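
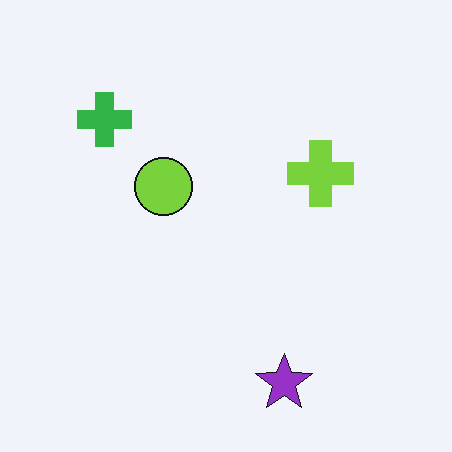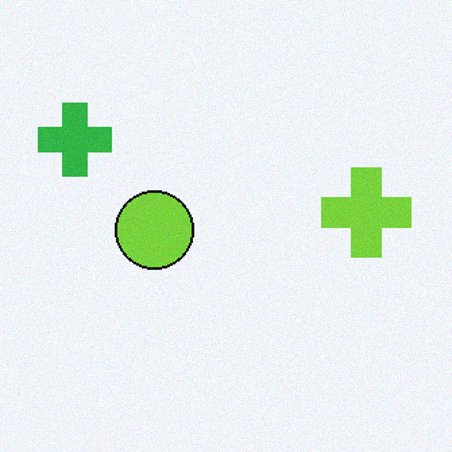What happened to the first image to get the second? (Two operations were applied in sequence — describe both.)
It was cropped slightly and scaled back up, then degraded with subtle gaussian noise.

The visible shapes are larger and the field of view is narrower; shapes near the original edges may be partly or wholly outside the frame — a crop-and-rescale. Random speckle covers the whole image, including the flat background.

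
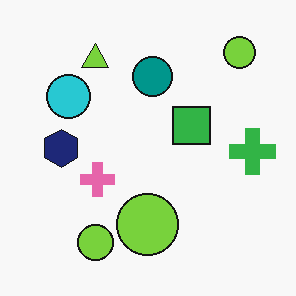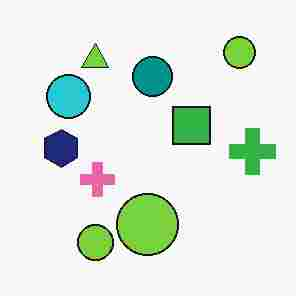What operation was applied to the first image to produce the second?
The image was degraded with heavy JPEG compression.

Blocky 8×8 compression artifacts appear around shape edges and the flat background shows ringing — characteristic JPEG degradation.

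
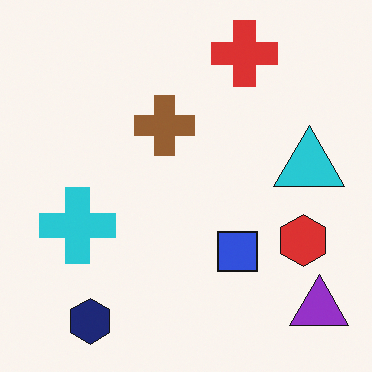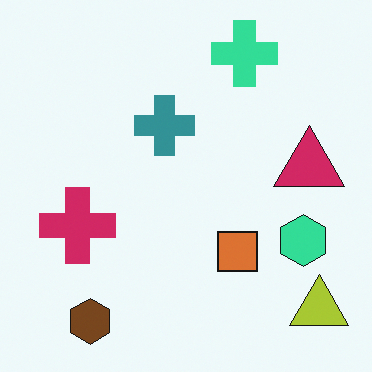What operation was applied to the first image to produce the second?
This is the original image hue-shifted by a moderate amount.

Every shape's color has rotated by the same amount around the hue wheel — a uniform hue shift.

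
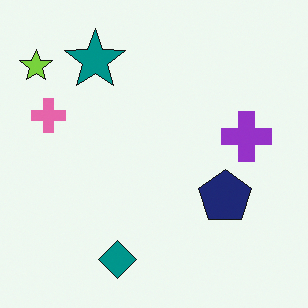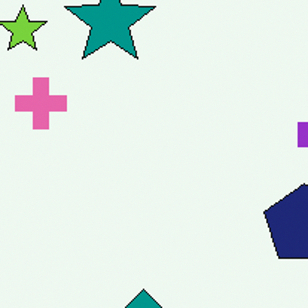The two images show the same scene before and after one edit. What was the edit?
The transformation is: cropped slightly and scaled back up.

The visible shapes are larger and the field of view is narrower; shapes near the original edges may be partly or wholly outside the frame — a crop-and-rescale.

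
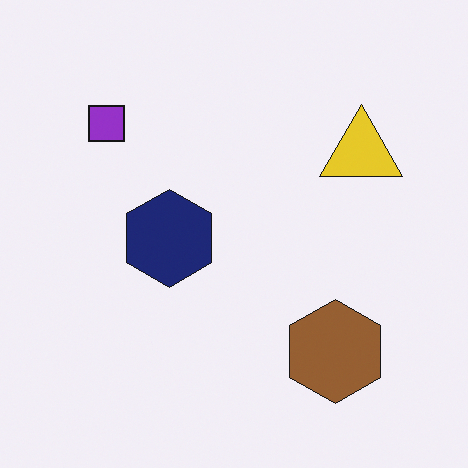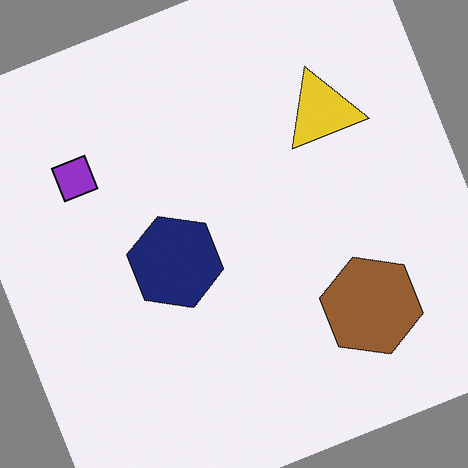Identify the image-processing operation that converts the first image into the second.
The image was rotated counter-clockwise by a moderate amount.

Every shape is tilted by the same angle and the image corners show triangular fill wedges — a whole-image rotation by a non-right angle.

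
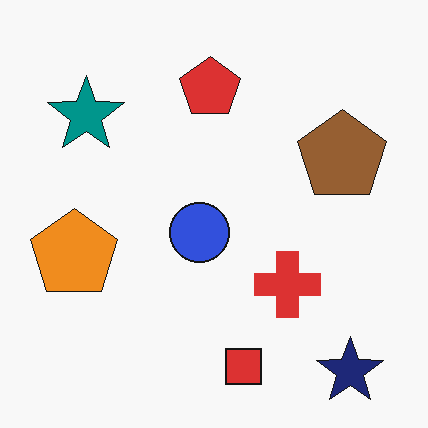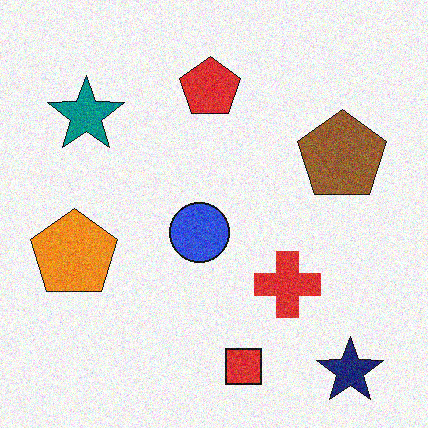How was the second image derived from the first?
The second image is the first degraded with visible gaussian noise.

Random speckle covers the whole image, including the flat background.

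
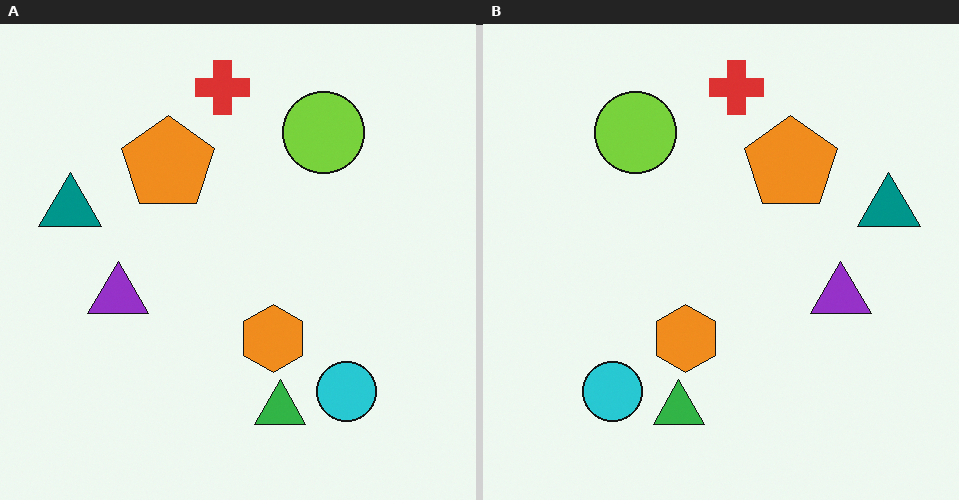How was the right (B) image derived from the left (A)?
Flipped horizontally (left ↔ right).

The teal triangle is in the left of the left (A) image and the right of the right (B) — shapes on opposite sides of the vertical midline have swapped in a mirror flip.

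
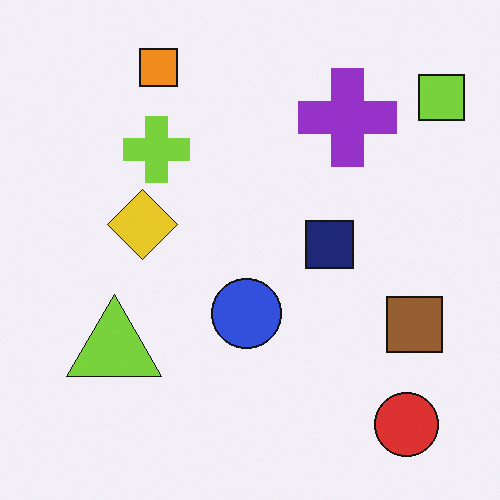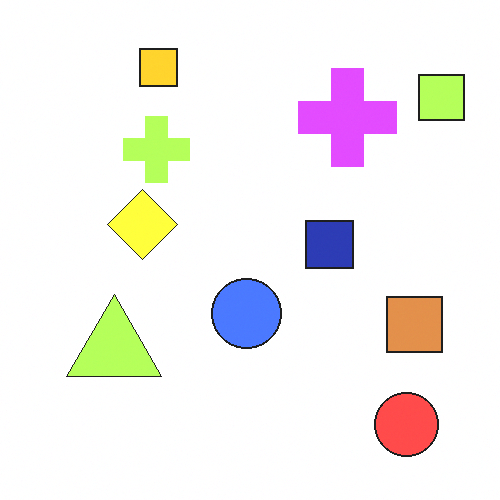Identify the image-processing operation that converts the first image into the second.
The image was substantially brightened.

Every pixel — background and shapes alike — is uniformly brightened.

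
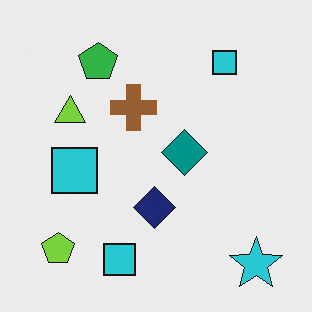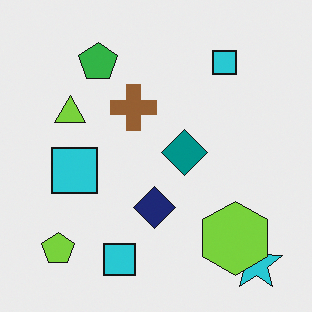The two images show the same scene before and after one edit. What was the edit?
The second image is the first overlaid with an additional lime hexagon.

A lime hexagon appears in the second image that is absent from the first.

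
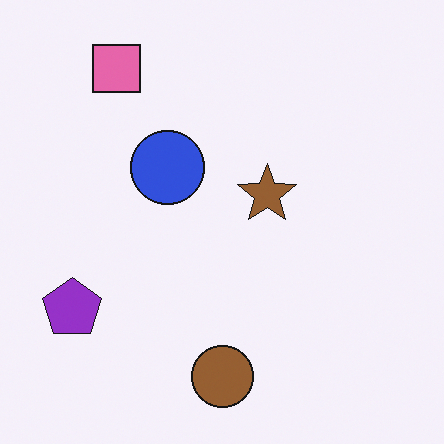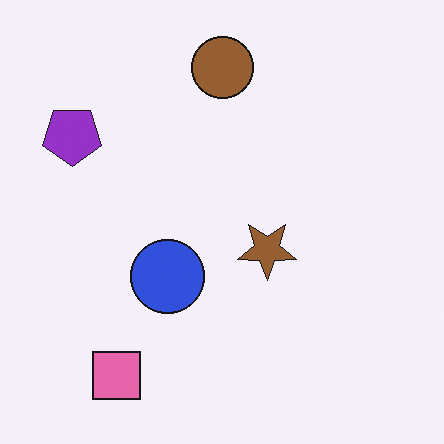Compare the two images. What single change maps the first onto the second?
The transformation is: flipped vertically (top ↔ bottom).

The pink square is in the top-left of the first image and the bottom-left of the second — shapes on opposite sides of the horizontal midline have swapped in a mirror flip.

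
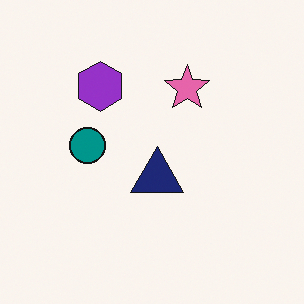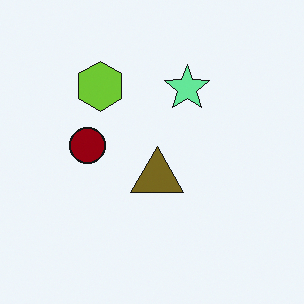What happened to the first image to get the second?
The transformation is: hue-shifted by a large amount.

Every shape's color has rotated by the same amount around the hue wheel — a uniform hue shift.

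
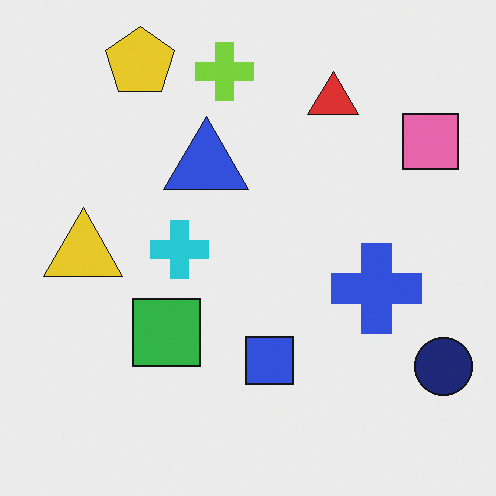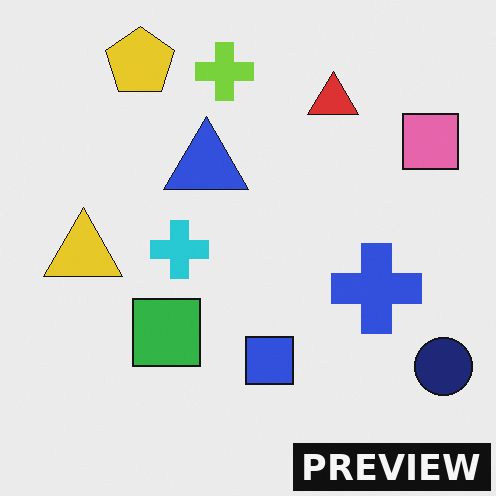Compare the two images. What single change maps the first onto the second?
Watermarked with the text "PREVIEW" in the lower-right corner.

A dark label reading "PREVIEW" appears in the lower-right corner.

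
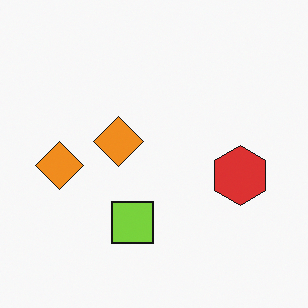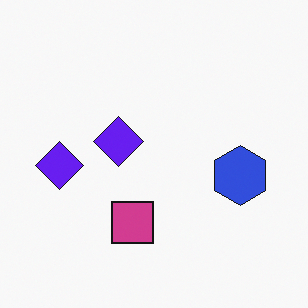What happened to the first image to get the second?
The image was hue-shifted through roughly half the color wheel.

Every shape's color has rotated by the same amount around the hue wheel — a uniform hue shift.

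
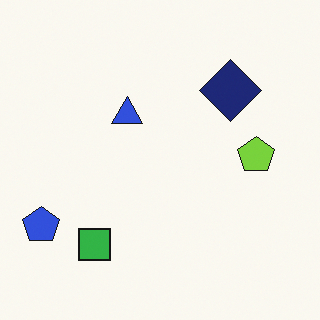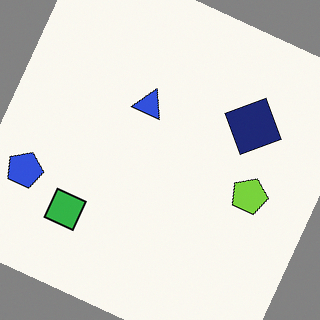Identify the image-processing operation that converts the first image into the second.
The image was rotated clockwise by a clearly visible amount.

Every shape is tilted by the same angle and the image corners show triangular fill wedges — a whole-image rotation by a non-right angle.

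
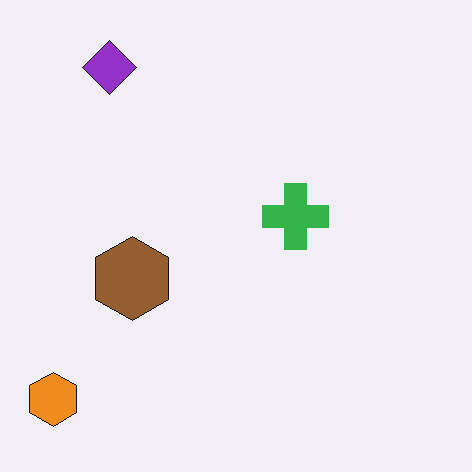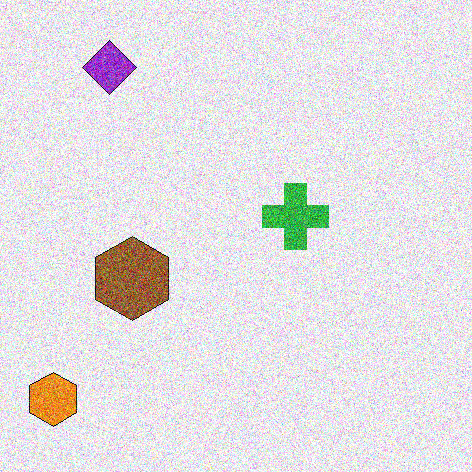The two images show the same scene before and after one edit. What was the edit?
The transformation is: degraded with strong gaussian noise.

Random speckle covers the whole image, including the flat background.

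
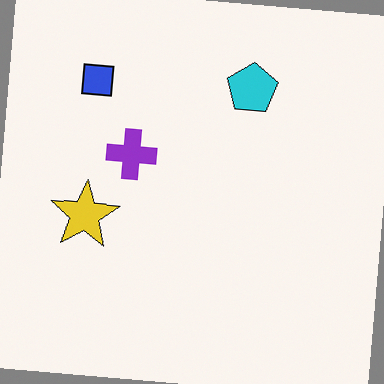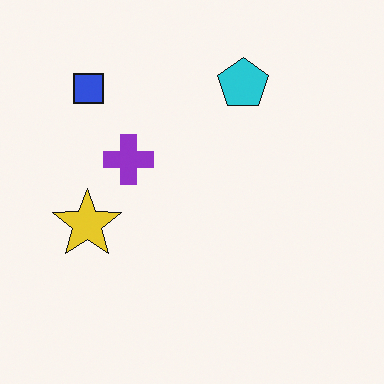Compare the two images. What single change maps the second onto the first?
The image was rotated clockwise by a slight angle.

Every shape is tilted by the same angle and the image corners show triangular fill wedges — a whole-image rotation by a non-right angle.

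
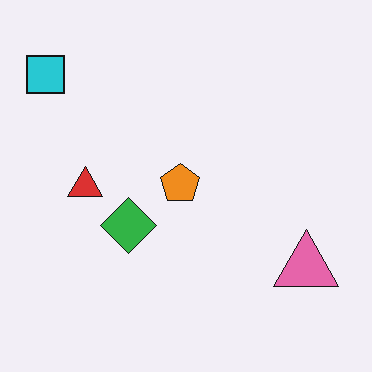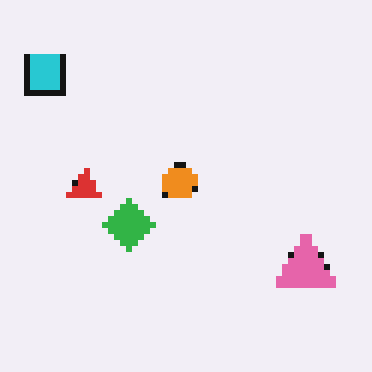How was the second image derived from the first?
The image was pixelated into visible square blocks.

Shapes are reduced to large square blocks; fine edges and outlines are lost — a downscale-then-upscale (mosaic) effect.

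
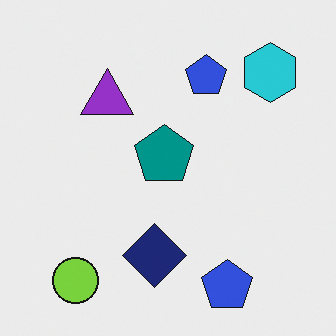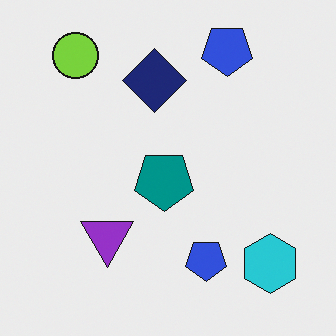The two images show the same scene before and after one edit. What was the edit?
The image was flipped vertically (top ↔ bottom).

The lime circle is in the bottom-left of the first image and the top-left of the second — shapes on opposite sides of the horizontal midline have swapped in a mirror flip.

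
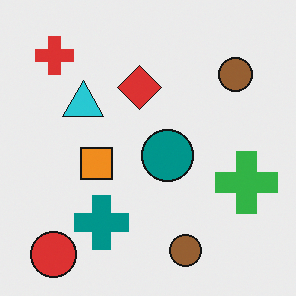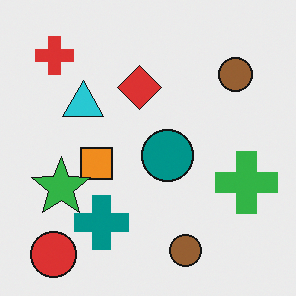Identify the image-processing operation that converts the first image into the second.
Overlaid with an additional green star.

A green star appears in the second image that is absent from the first.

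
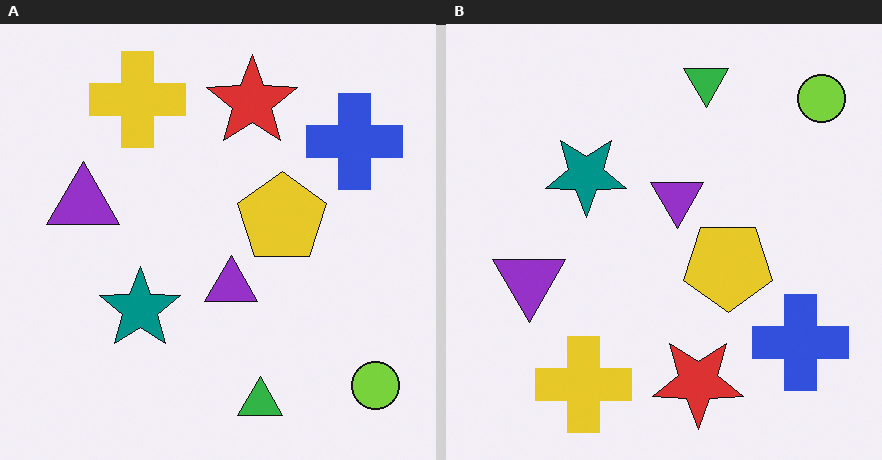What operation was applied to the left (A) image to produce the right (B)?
The transformation is: flipped vertically (top ↔ bottom).

The green triangle is in the bottom of the left (A) image and the top of the right (B) — shapes on opposite sides of the horizontal midline have swapped in a mirror flip.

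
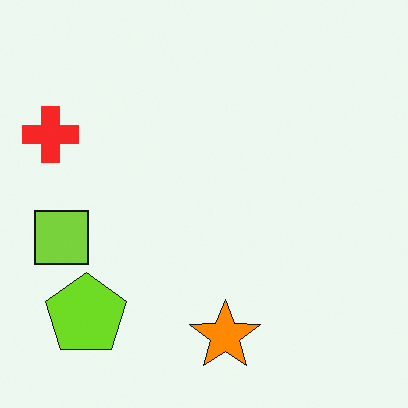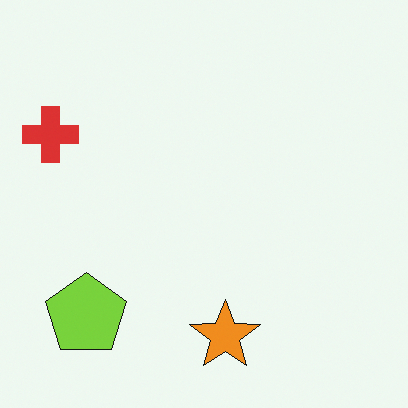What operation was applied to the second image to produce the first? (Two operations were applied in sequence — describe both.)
It was slightly oversaturated, then overlaid with an additional lime square.

All colors are more vivid — a global saturation change. A lime square appears in the first image that is absent from the second.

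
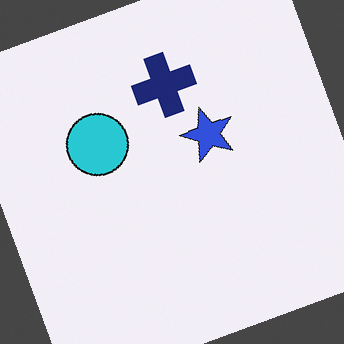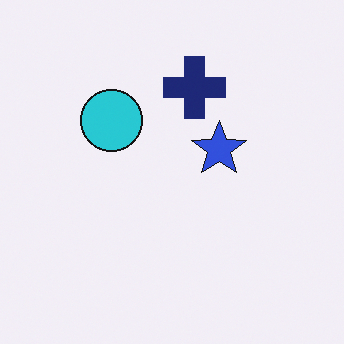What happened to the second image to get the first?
The first image is the second rotated counter-clockwise by a moderate amount.

Every shape is tilted by the same angle and the image corners show triangular fill wedges — a whole-image rotation by a non-right angle.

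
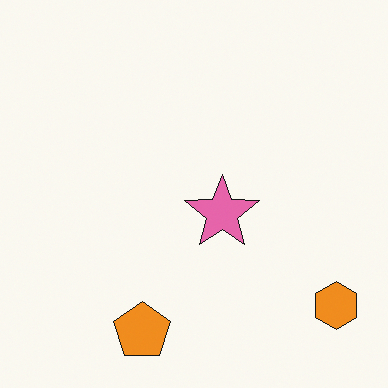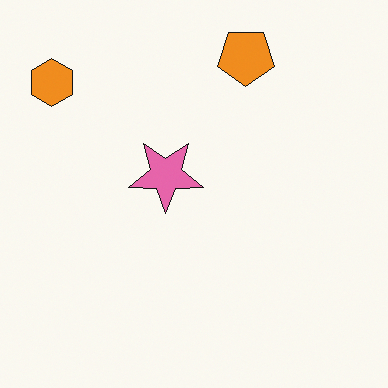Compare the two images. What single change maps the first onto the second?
Rotated 180°.

The orange hexagon sits in the bottom-right of the first image and the top-left of the second — consistent with a whole-image 180° rotation.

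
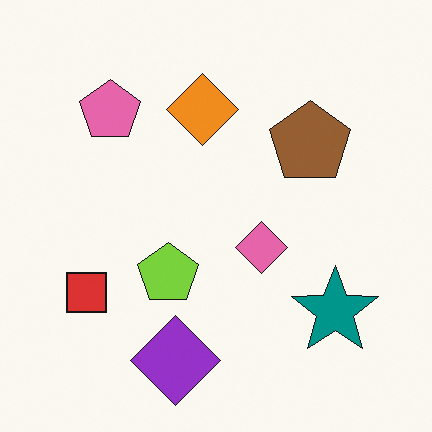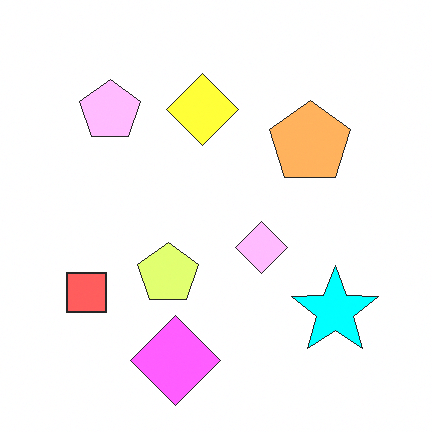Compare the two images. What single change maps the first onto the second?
The second image is the first noticeably brightened.

Every pixel — background and shapes alike — is uniformly brightened.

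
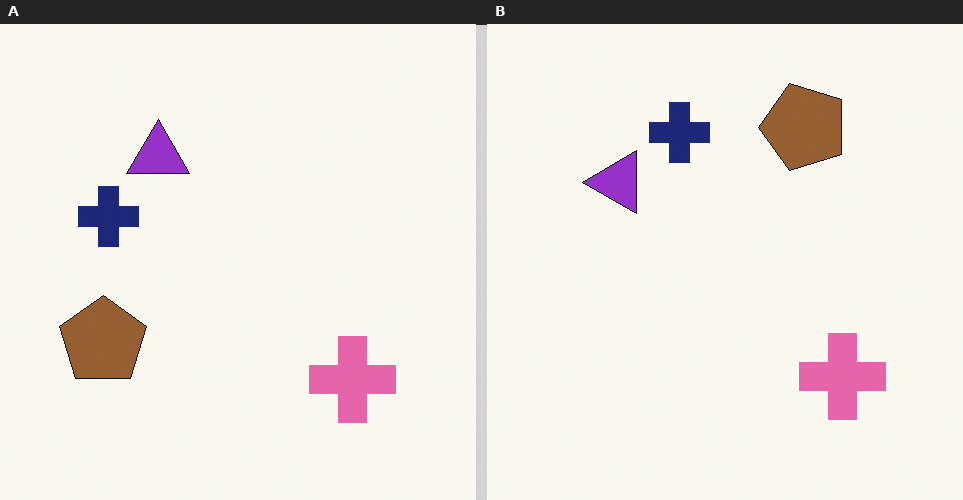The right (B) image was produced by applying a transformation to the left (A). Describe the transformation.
The transformation is: transposed (reflected across the top-left ↔ bottom-right diagonal).

Shapes have swapped their row and column positions — what was in the top-right is now in the bottom-left — a diagonal reflection.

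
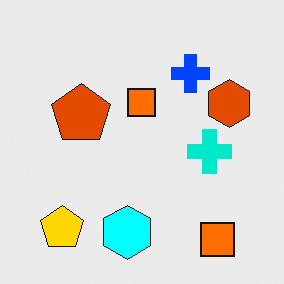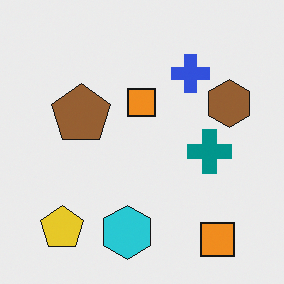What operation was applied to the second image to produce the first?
The transformation is: heavily oversaturated.

All colors are more vivid — a global saturation change.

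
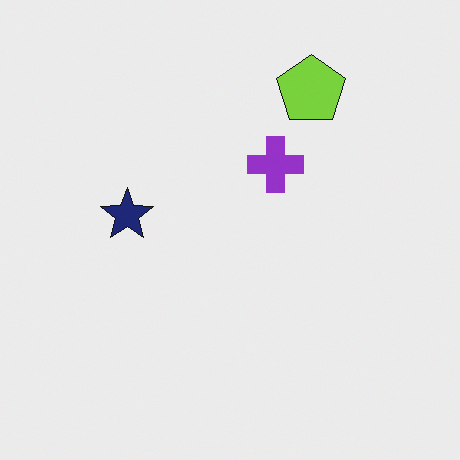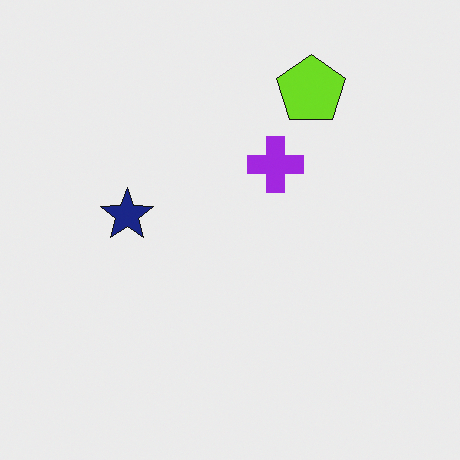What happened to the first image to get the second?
Slightly oversaturated.

All colors are more vivid — a global saturation change.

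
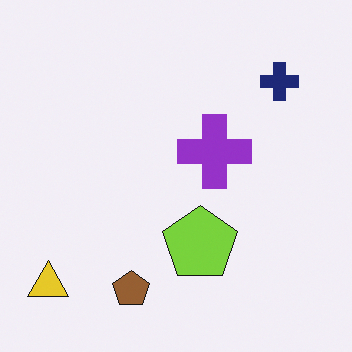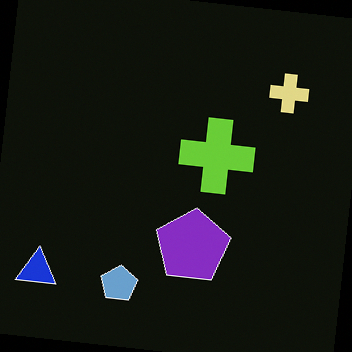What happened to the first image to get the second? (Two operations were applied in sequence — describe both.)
The image was color-inverted (negative), then rotated clockwise by a small amount.

The light background has become dark and every shape's color is its complement — a photographic negative. Every shape is tilted by the same angle and the image corners show triangular fill wedges — a whole-image rotation by a non-right angle.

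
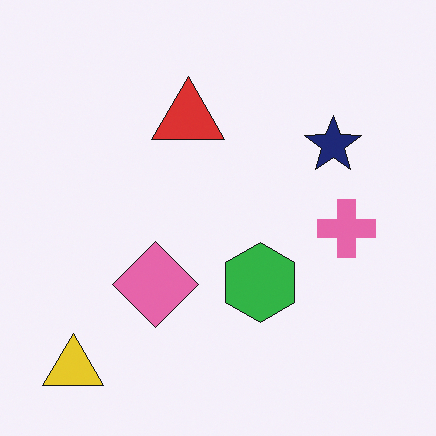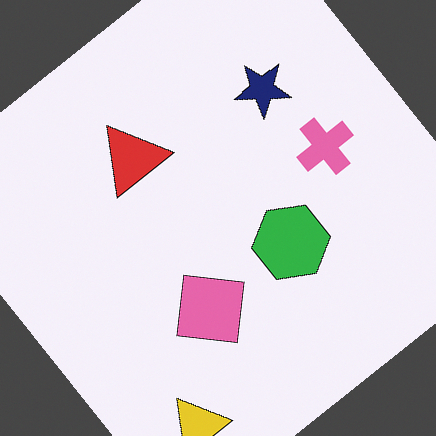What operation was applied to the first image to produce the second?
The second image is the first rotated counter-clockwise by a large amount — several tens of degrees.

Every shape is tilted by the same angle and the image corners show triangular fill wedges — a whole-image rotation by a non-right angle.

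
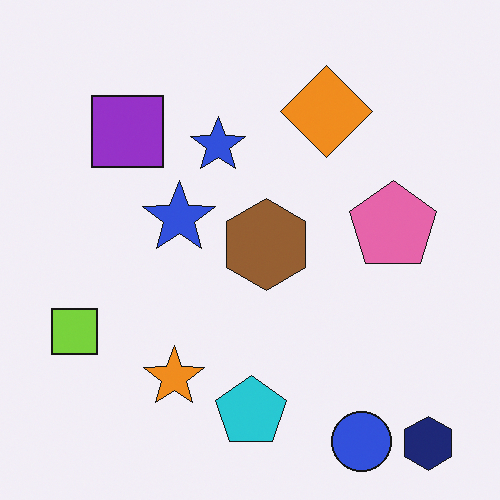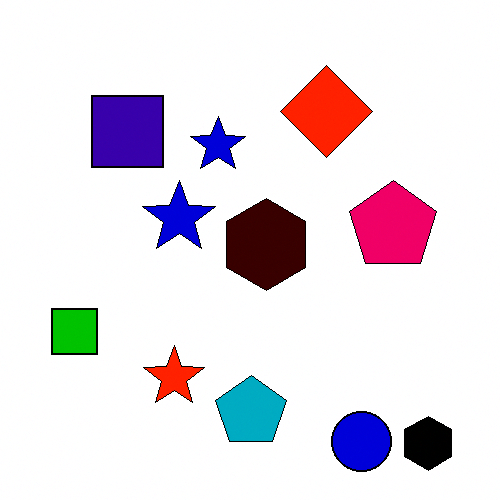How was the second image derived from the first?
The image was boosted in contrast.

Tones are pushed away from mid-grey across the whole image — a global contrast change.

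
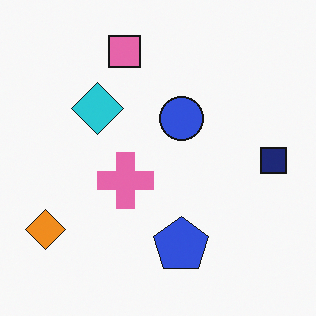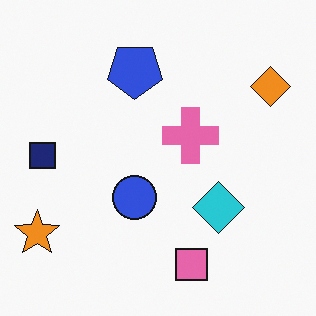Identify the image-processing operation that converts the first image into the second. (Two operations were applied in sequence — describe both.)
Rotated 180°, then overlaid with an additional orange star.

The orange diamond sits in the bottom-left of the first image and the top-right of the second — consistent with a whole-image 180° rotation. An orange star appears in the second image that is absent from the first.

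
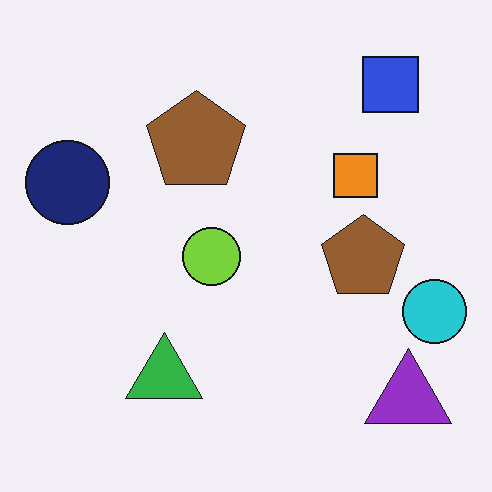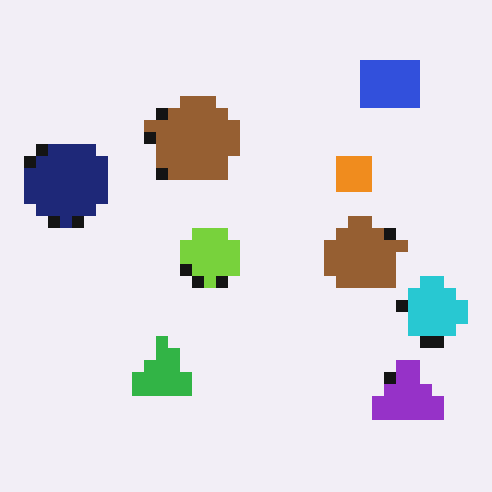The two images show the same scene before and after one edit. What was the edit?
It was heavily pixelated into large blocks.

Shapes are reduced to large square blocks; fine edges and outlines are lost — a downscale-then-upscale (mosaic) effect.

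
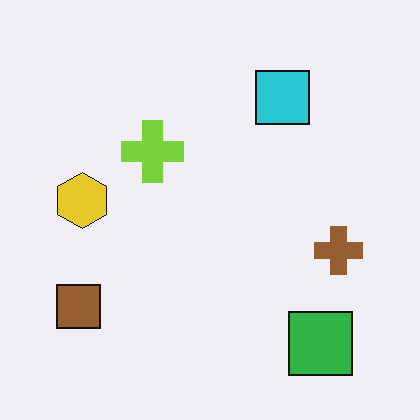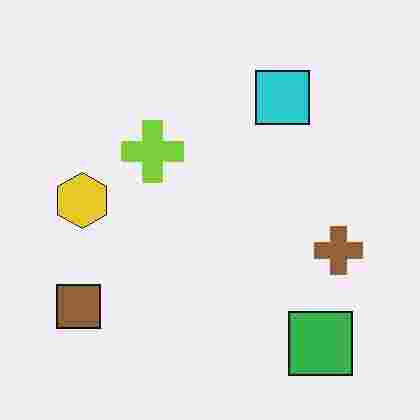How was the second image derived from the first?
The second image is the first degraded with heavy JPEG compression.

Blocky 8×8 compression artifacts appear around shape edges and the flat background shows ringing — characteristic JPEG degradation.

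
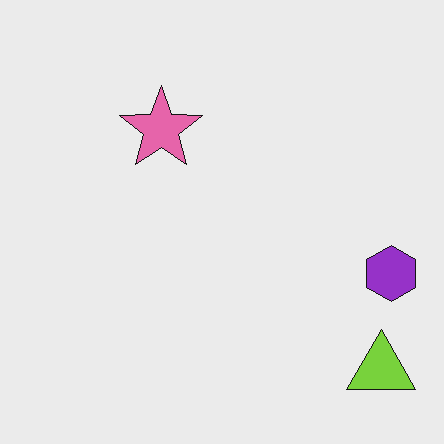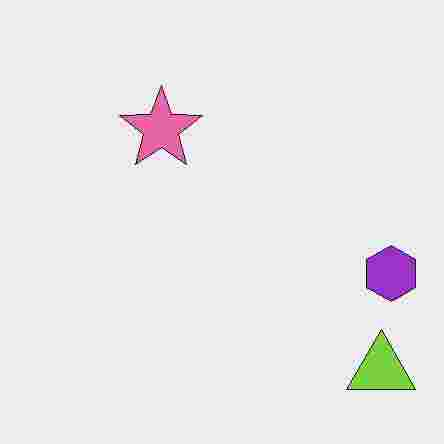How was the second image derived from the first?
The transformation is: degraded with heavy JPEG compression.

Blocky 8×8 compression artifacts appear around shape edges and the flat background shows ringing — characteristic JPEG degradation.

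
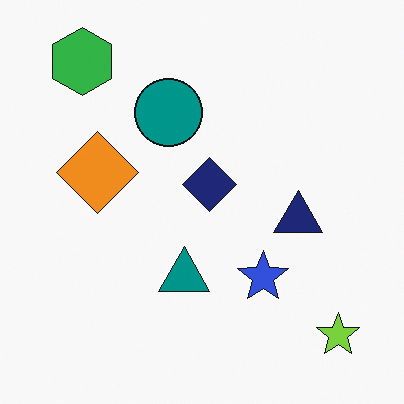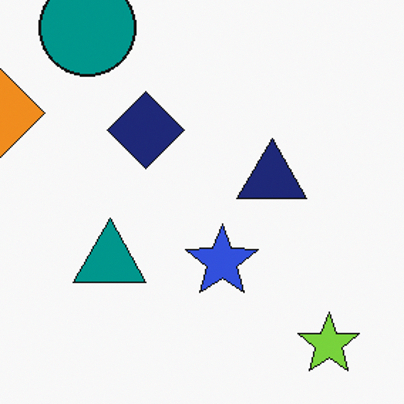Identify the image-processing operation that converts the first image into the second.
The transformation is: cropped slightly and scaled back up.

The visible shapes are larger and the field of view is narrower; shapes near the original edges may be partly or wholly outside the frame — a crop-and-rescale.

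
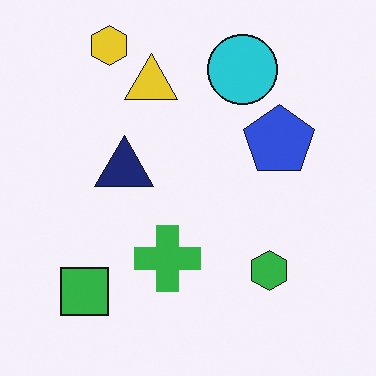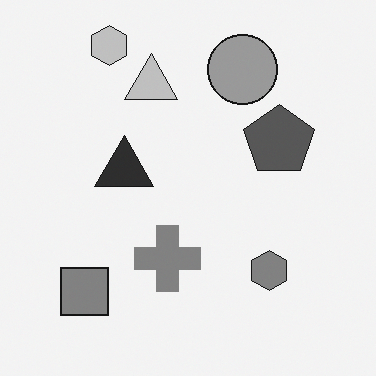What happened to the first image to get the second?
It was converted to grayscale.

All color is removed — every shape is now a shade of grey.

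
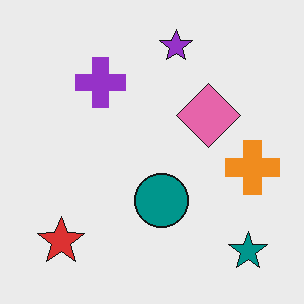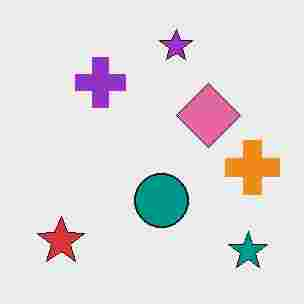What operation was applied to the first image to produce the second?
Degraded with heavy JPEG compression.

Blocky 8×8 compression artifacts appear around shape edges and the flat background shows ringing — characteristic JPEG degradation.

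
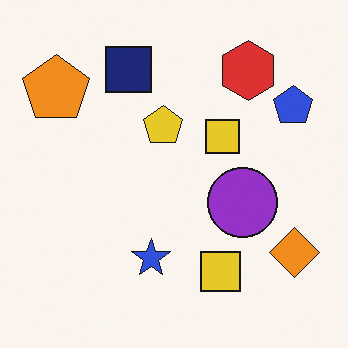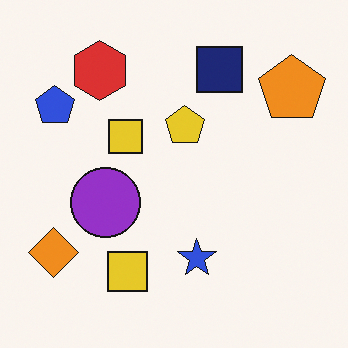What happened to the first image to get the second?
The image was flipped horizontally (left ↔ right).

The orange diamond is in the bottom-right of the first image and the bottom-left of the second — shapes on opposite sides of the vertical midline have swapped in a mirror flip.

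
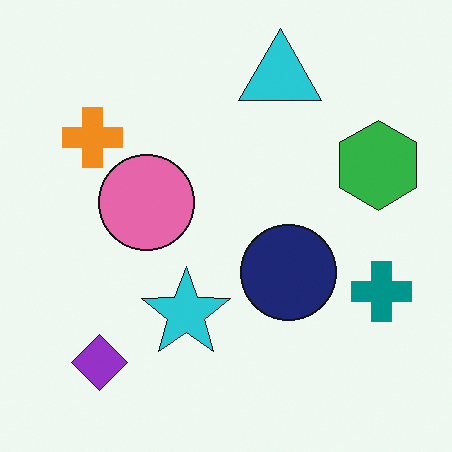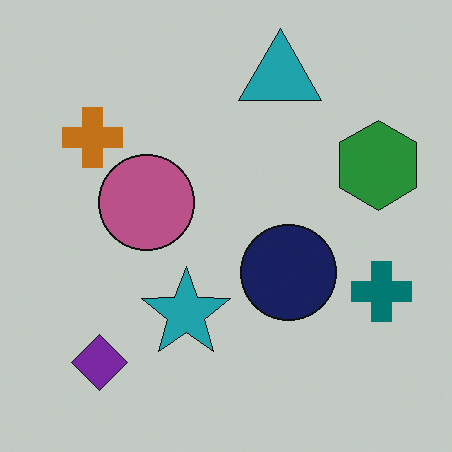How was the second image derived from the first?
This is the original image slightly darkened.

Every pixel — background and shapes alike — is uniformly darkened.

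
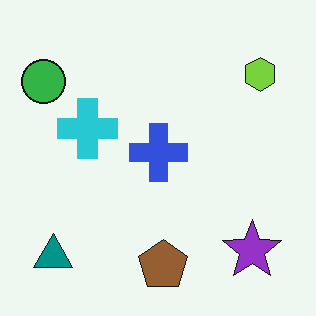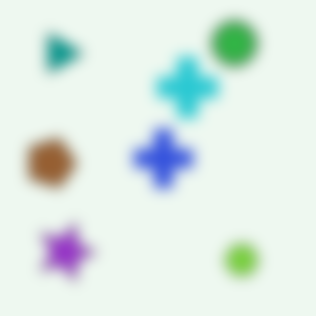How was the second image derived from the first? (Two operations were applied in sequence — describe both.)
The transformation is: strongly gaussian-blurred, then rotated 90° clockwise.

Shape edges and outlines are uniformly softened across the whole image. The teal triangle sits in the bottom-left of the first image and the top-left of the second — consistent with a whole-image 90° clockwise rotation.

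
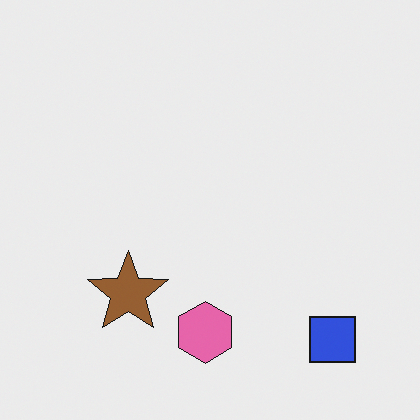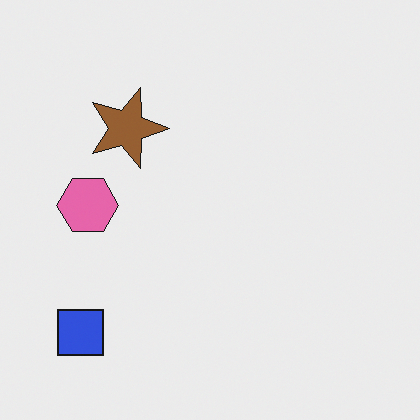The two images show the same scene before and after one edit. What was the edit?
The image was rotated 90° clockwise.

The blue square sits in the bottom-right of the first image and the bottom-left of the second — consistent with a whole-image 90° clockwise rotation.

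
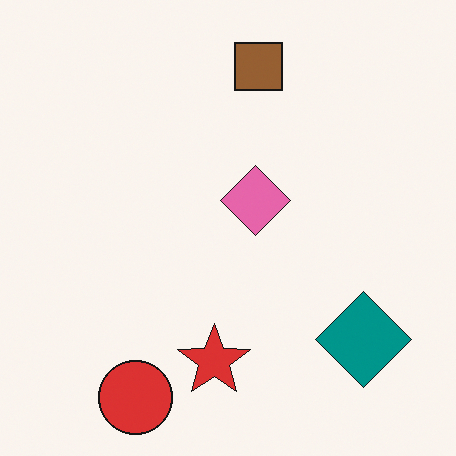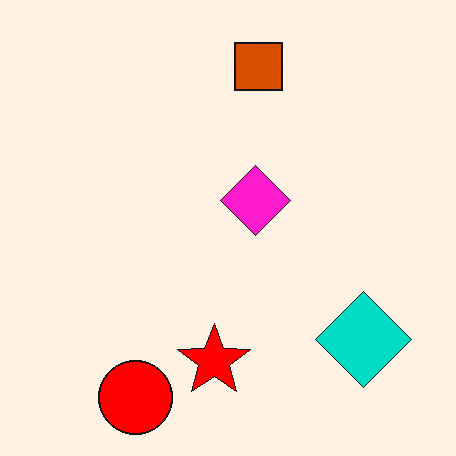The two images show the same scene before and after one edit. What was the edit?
The second image is the first heavily oversaturated.

All colors are more vivid — a global saturation change.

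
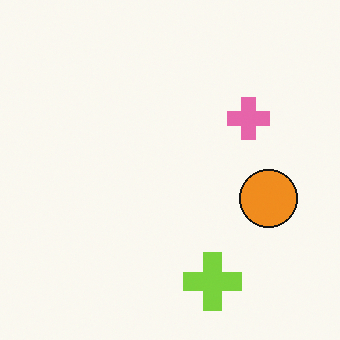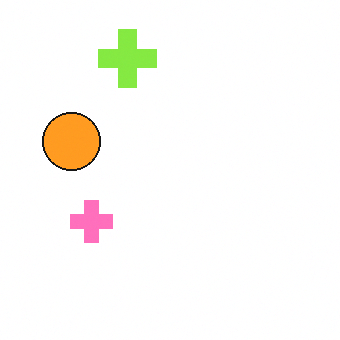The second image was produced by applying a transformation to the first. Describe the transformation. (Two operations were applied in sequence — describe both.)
Brightened a little, then rotated 180°.

Every pixel — background and shapes alike — is uniformly brightened. The lime cross sits in the bottom of the first image and the top of the second — consistent with a whole-image 180° rotation.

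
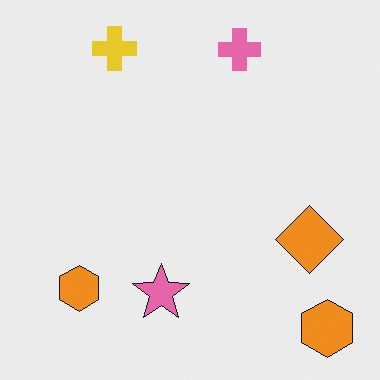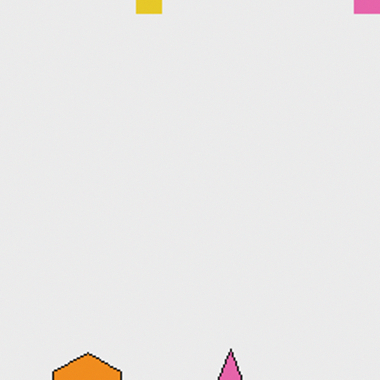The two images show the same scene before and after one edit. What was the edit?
The image was cropped tightly and scaled back up.

The visible shapes are larger and the field of view is narrower; shapes near the original edges may be partly or wholly outside the frame — a crop-and-rescale.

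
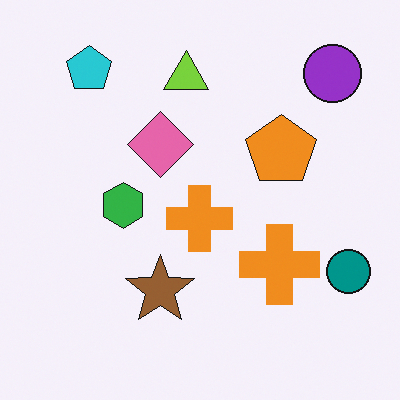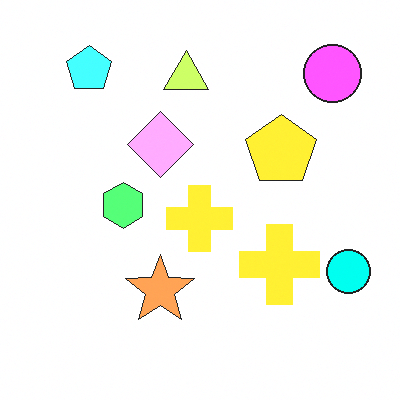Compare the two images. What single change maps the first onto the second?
The second image is the first noticeably brightened.

Every pixel — background and shapes alike — is uniformly brightened.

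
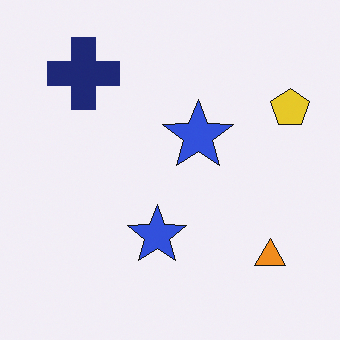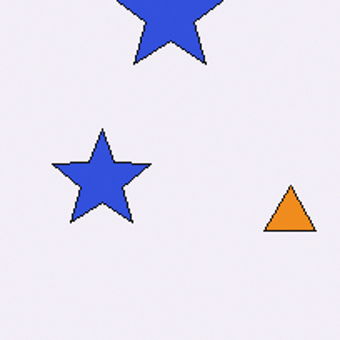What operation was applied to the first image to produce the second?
This is the original image cropped tightly and scaled back up.

The visible shapes are larger and the field of view is narrower; shapes near the original edges may be partly or wholly outside the frame — a crop-and-rescale.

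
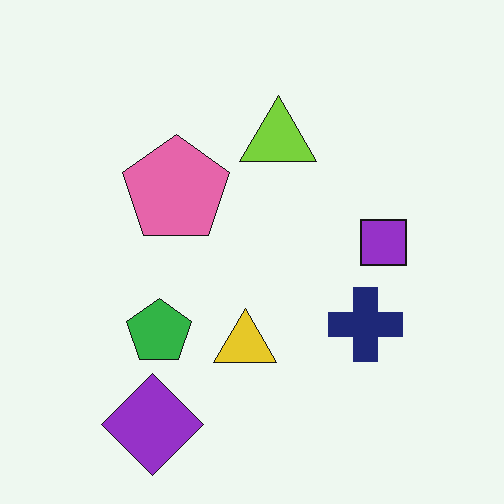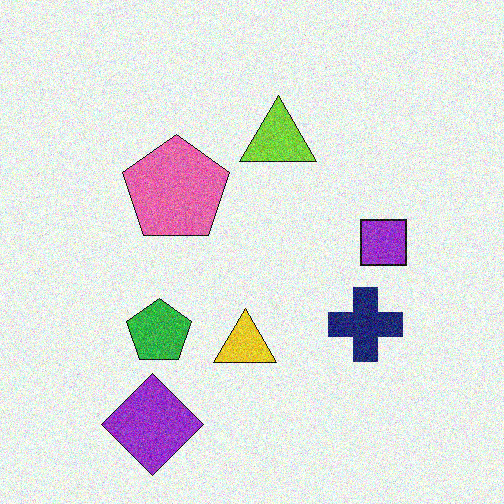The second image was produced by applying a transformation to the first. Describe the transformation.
It was degraded with visible gaussian noise.

Random speckle covers the whole image, including the flat background.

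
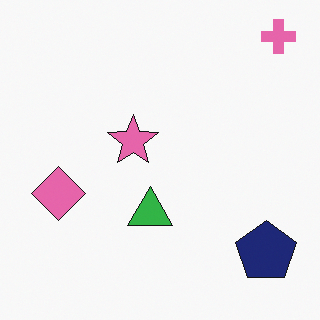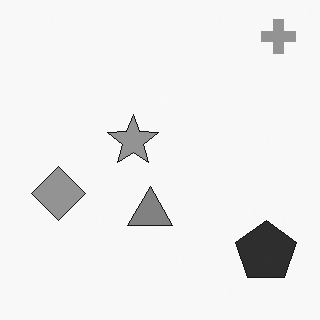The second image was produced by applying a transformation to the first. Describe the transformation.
The image was converted to grayscale.

All color is removed — every shape is now a shade of grey.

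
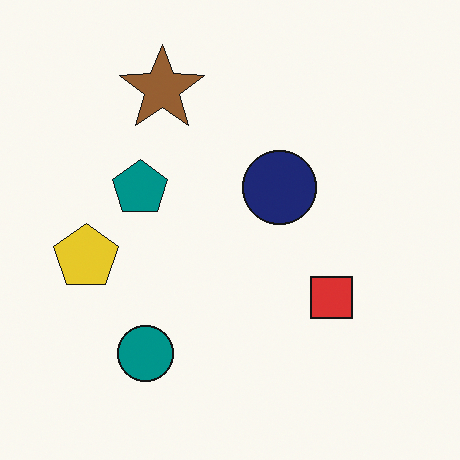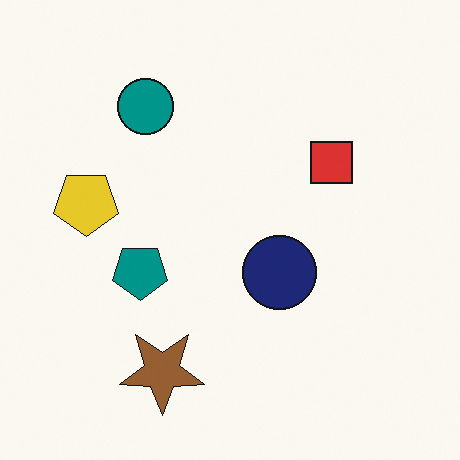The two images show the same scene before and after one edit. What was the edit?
The transformation is: flipped vertically (top ↔ bottom).

The brown star is in the top of the first image and the bottom of the second — shapes on opposite sides of the horizontal midline have swapped in a mirror flip.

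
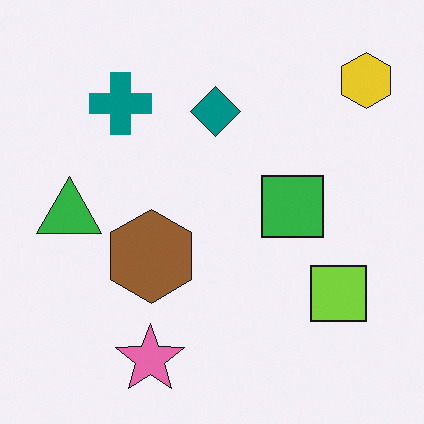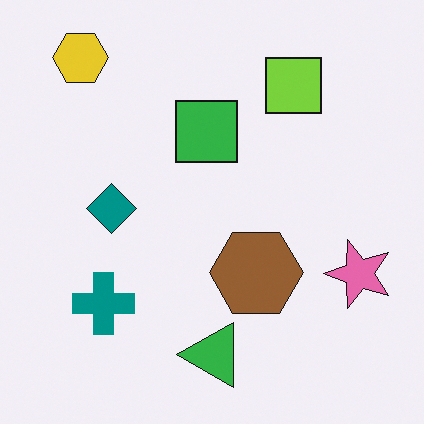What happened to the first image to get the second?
This is the original image rotated 90° counter-clockwise.

The yellow hexagon sits in the top-right of the first image and the top-left of the second — consistent with a whole-image 90° counter-clockwise rotation.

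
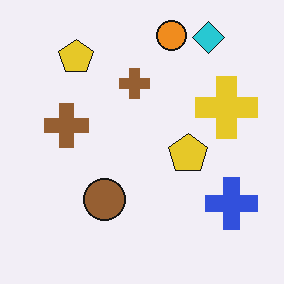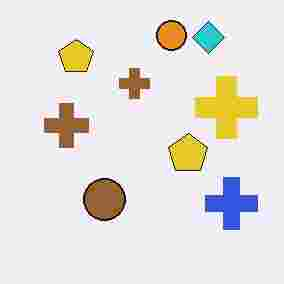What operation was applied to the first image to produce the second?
This is the original image heavily JPEG-compressed with obvious blocking artifacts.

Blocky 8×8 compression artifacts appear around shape edges and the flat background shows ringing — characteristic JPEG degradation.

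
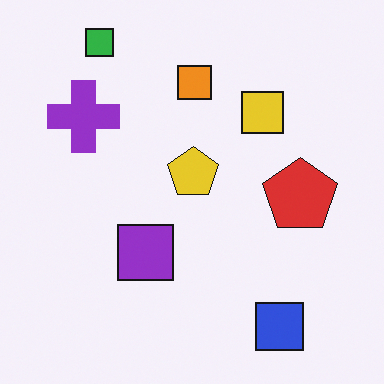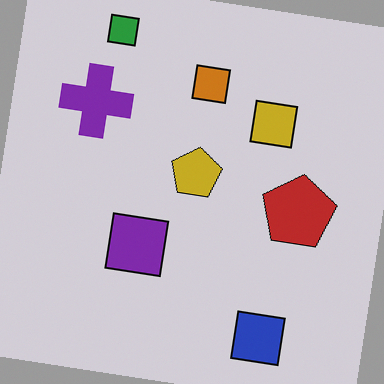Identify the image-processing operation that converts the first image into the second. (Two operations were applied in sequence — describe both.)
It was rotated clockwise by a slight angle, then darkened a little.

Every shape is tilted by the same angle and the image corners show triangular fill wedges — a whole-image rotation by a non-right angle. Every pixel — background and shapes alike — is uniformly darkened.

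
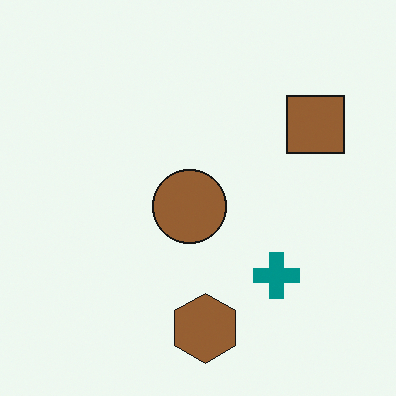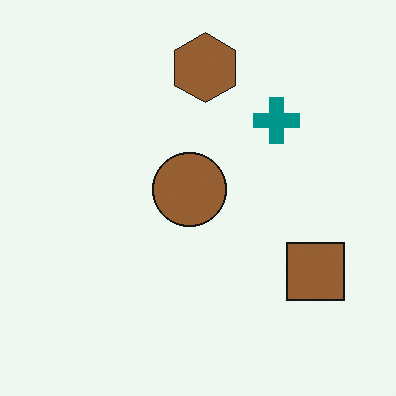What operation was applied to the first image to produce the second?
The image was flipped vertically (top ↔ bottom).

The brown hexagon is in the bottom of the first image and the top of the second — shapes on opposite sides of the horizontal midline have swapped in a mirror flip.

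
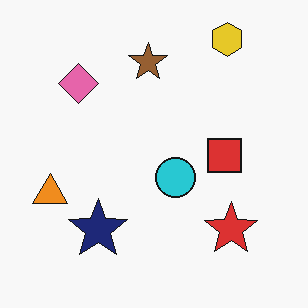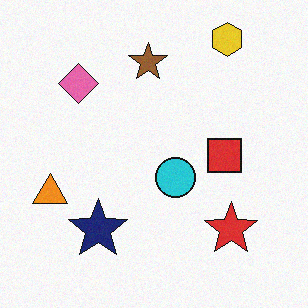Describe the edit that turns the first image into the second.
Degraded with a light layer of grain.

Random speckle covers the whole image, including the flat background.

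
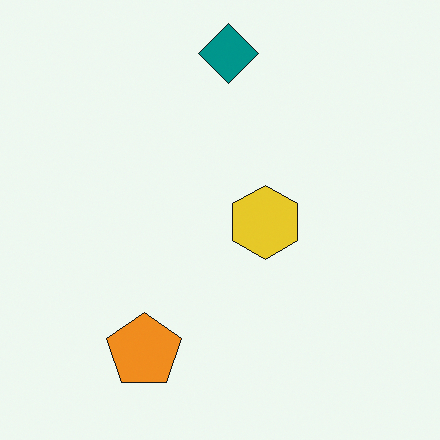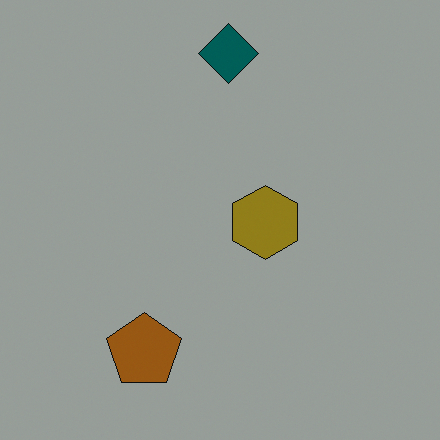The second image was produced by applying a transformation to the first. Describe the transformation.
The second image is the first substantially darkened.

Every pixel — background and shapes alike — is uniformly darkened.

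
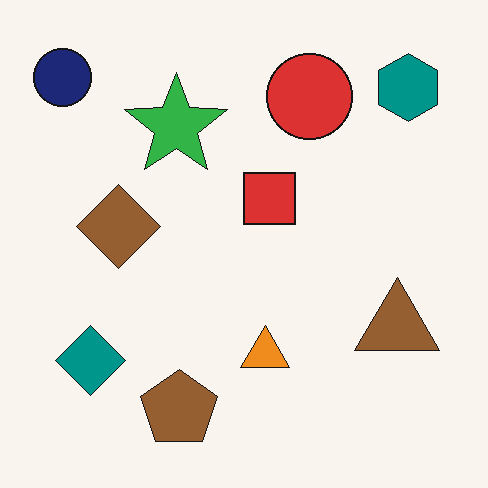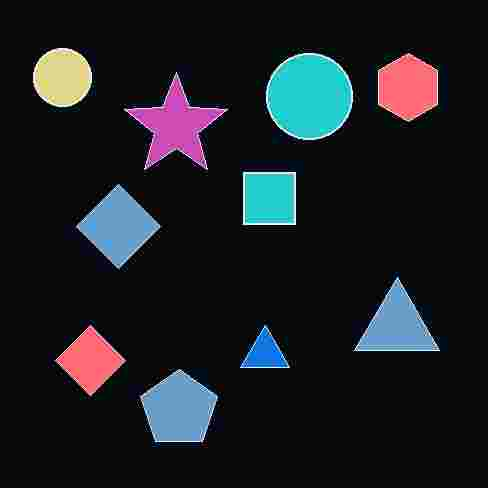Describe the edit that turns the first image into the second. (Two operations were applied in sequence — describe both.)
The image was color-inverted (negative), then degraded with heavy JPEG compression.

The light background has become dark and every shape's color is its complement — a photographic negative. Blocky 8×8 compression artifacts appear around shape edges and the flat background shows ringing — characteristic JPEG degradation.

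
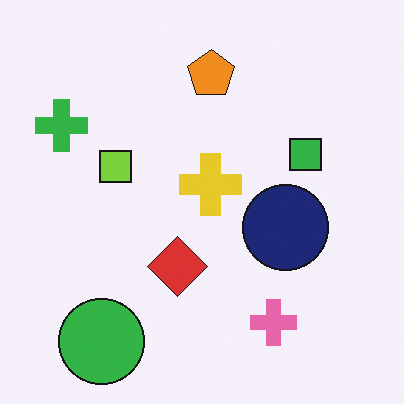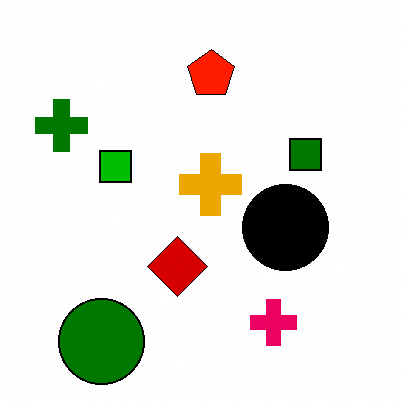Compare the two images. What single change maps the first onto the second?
The image was boosted in contrast.

Tones are pushed away from mid-grey across the whole image — a global contrast change.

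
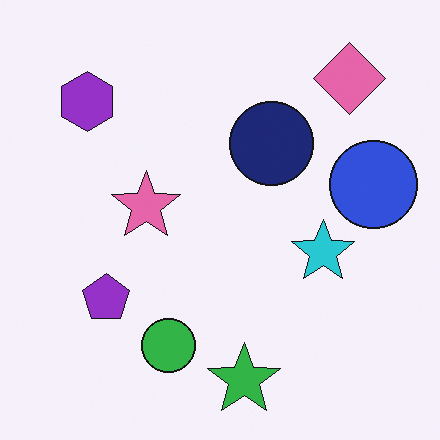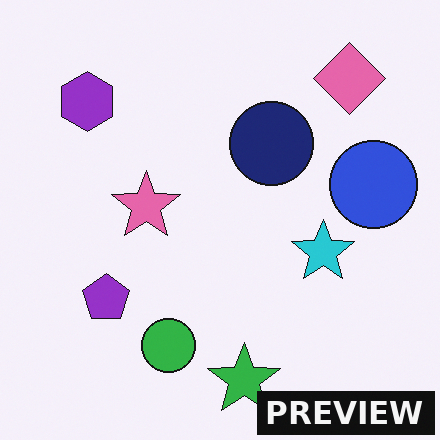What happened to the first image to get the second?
The transformation is: watermarked with the text "PREVIEW" in the lower-right corner.

A dark label reading "PREVIEW" appears in the lower-right corner.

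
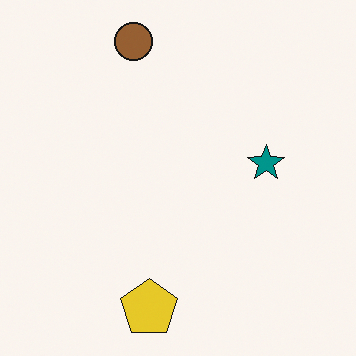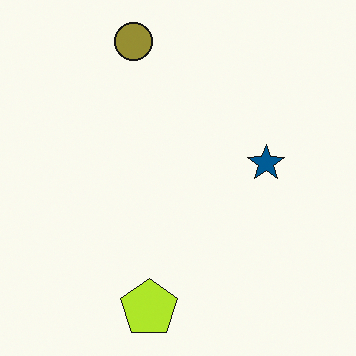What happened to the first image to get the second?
The image was hue-shifted slightly.

Every shape's color has rotated by the same amount around the hue wheel — a uniform hue shift.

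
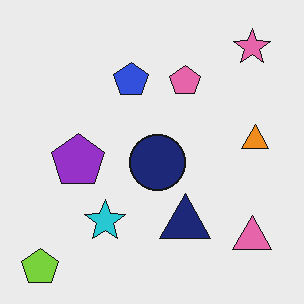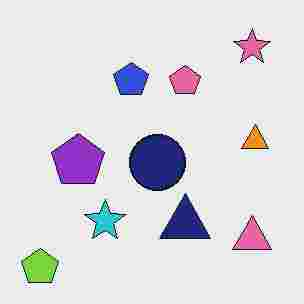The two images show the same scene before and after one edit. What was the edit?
The second image is the first degraded with heavy JPEG compression.

Blocky 8×8 compression artifacts appear around shape edges and the flat background shows ringing — characteristic JPEG degradation.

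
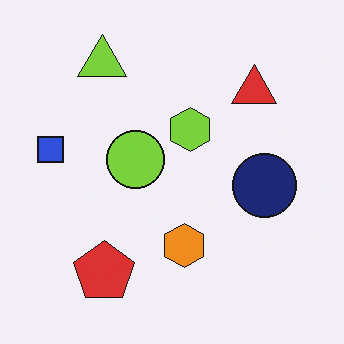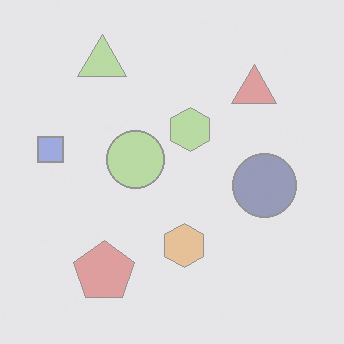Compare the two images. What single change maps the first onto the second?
The transformation is: washed out (contrast reduced).

Tones are pushed toward mid-grey across the whole image — a global contrast change.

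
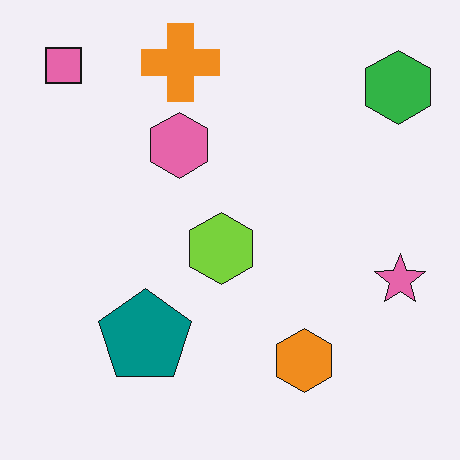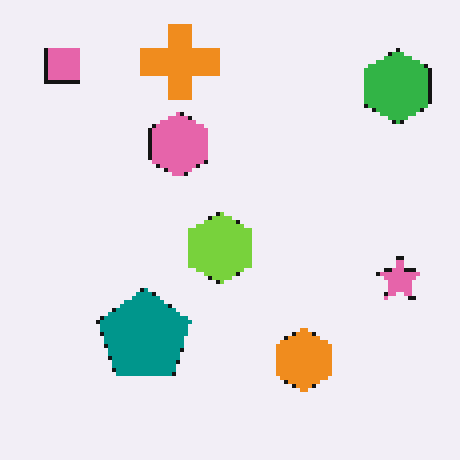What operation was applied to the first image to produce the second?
The transformation is: lightly pixelated (a mild mosaic effect).

Shapes are reduced to large square blocks; fine edges and outlines are lost — a downscale-then-upscale (mosaic) effect.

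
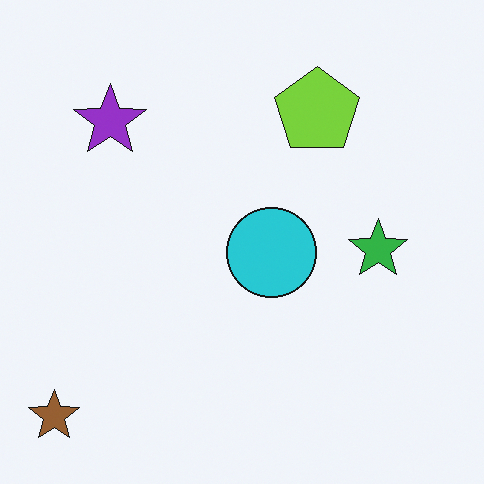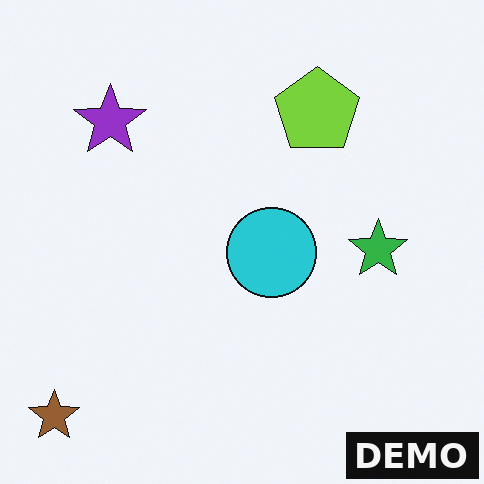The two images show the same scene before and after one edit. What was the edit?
The second image is the first watermarked with the text "DEMO" in the lower-right corner.

A dark label reading "DEMO" appears in the lower-right corner.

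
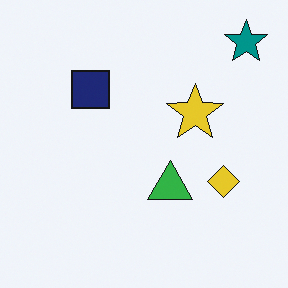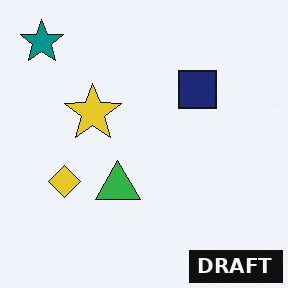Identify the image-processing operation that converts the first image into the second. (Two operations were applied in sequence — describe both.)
The transformation is: flipped horizontally (left ↔ right), then watermarked with the text "DRAFT" in the lower-right corner.

The teal star is in the top-right of the first image and the top-left of the second — shapes on opposite sides of the vertical midline have swapped in a mirror flip. A dark label reading "DRAFT" appears in the lower-right corner.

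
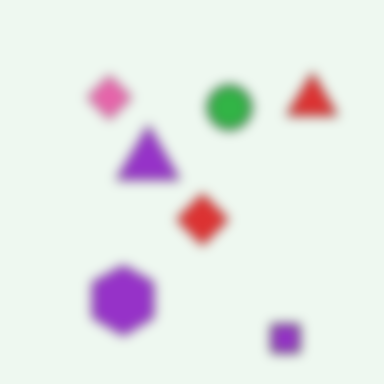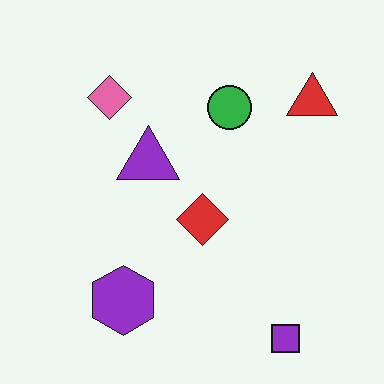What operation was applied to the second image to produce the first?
Strongly gaussian-blurred.

Shape edges and outlines are uniformly softened across the whole image.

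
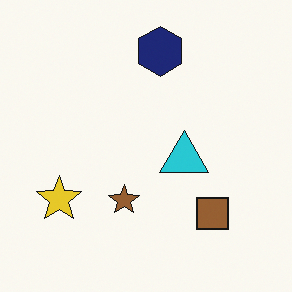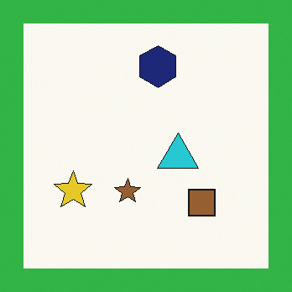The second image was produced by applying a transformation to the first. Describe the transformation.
It was framed with a green border.

A solid green frame runs around the edge of the second image, with the content slightly shrunk inside it.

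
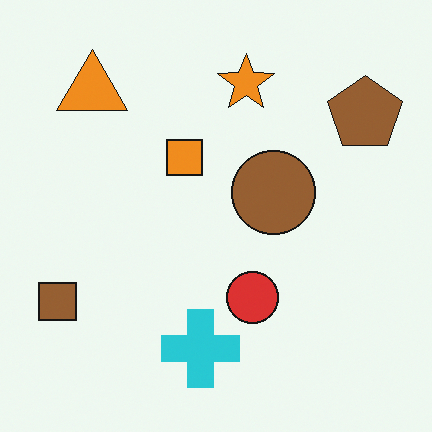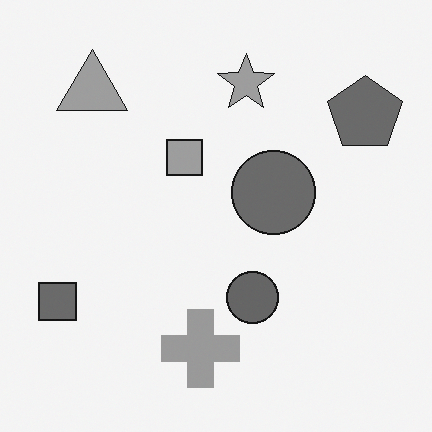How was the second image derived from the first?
Converted to grayscale.

All color is removed — every shape is now a shade of grey.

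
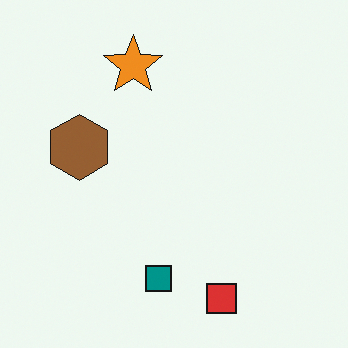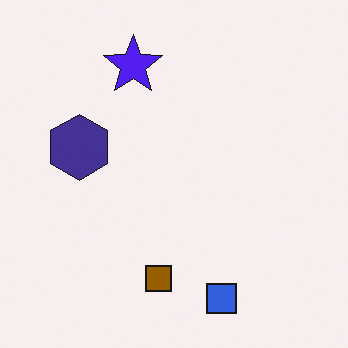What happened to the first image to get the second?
The image was hue-shifted by a large amount.

Every shape's color has rotated by the same amount around the hue wheel — a uniform hue shift.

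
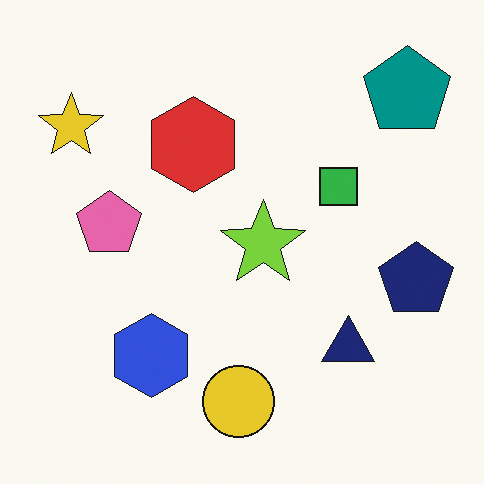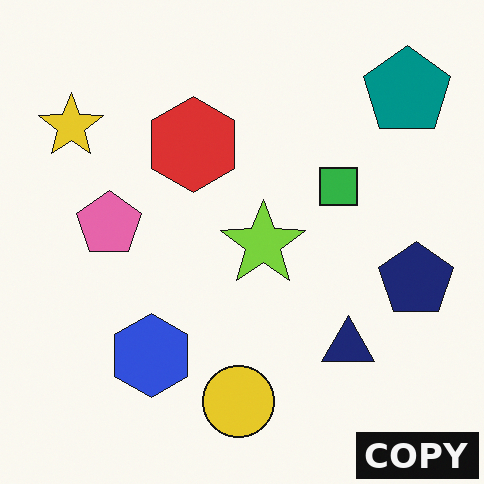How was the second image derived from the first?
The second image is the first watermarked with the text "COPY" in the lower-right corner.

A dark label reading "COPY" appears in the lower-right corner.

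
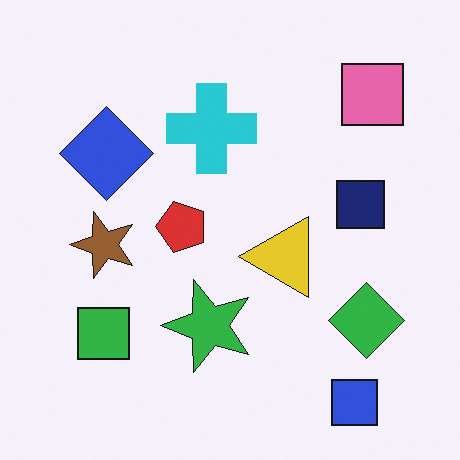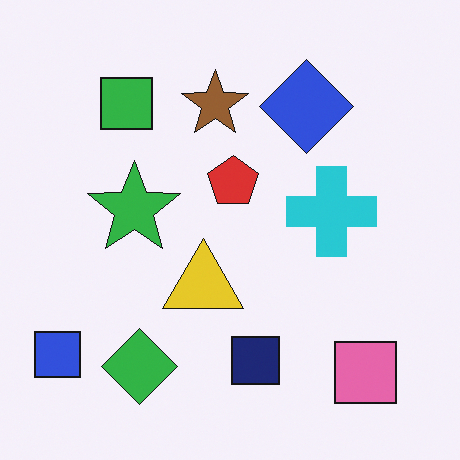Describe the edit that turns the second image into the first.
This is the original image rotated 90° counter-clockwise.

The blue square sits in the bottom-left of the second image and the bottom-right of the first — consistent with a whole-image 90° counter-clockwise rotation.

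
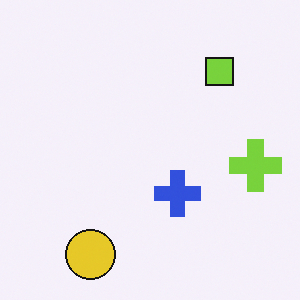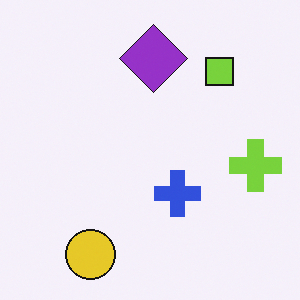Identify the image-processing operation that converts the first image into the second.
The image was overlaid with an additional purple diamond.

A purple diamond appears in the second image that is absent from the first.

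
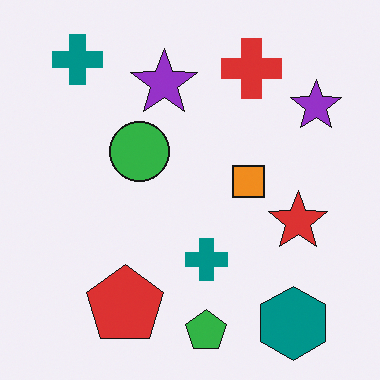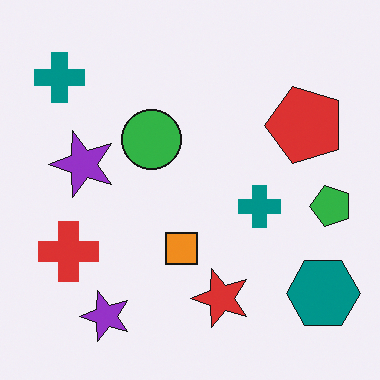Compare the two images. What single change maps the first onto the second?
The transformation is: transposed (reflected across the top-left ↔ bottom-right diagonal).

Shapes have swapped their row and column positions — what was in the top-right is now in the bottom-left — a diagonal reflection.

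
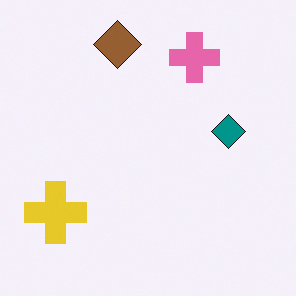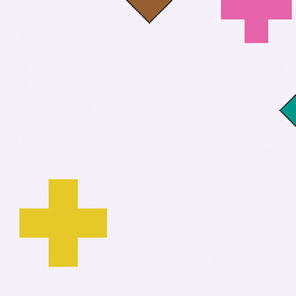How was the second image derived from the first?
The transformation is: cropped slightly and scaled back up.

The visible shapes are larger and the field of view is narrower; shapes near the original edges may be partly or wholly outside the frame — a crop-and-rescale.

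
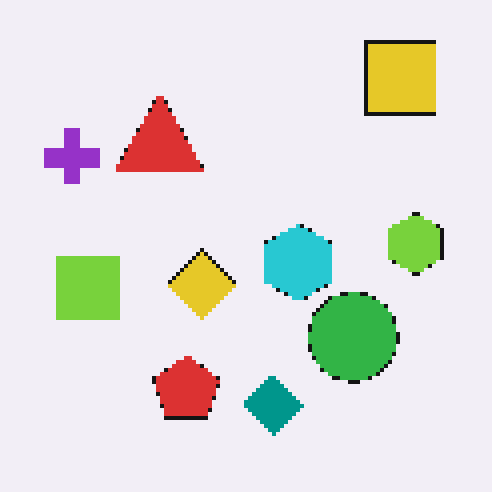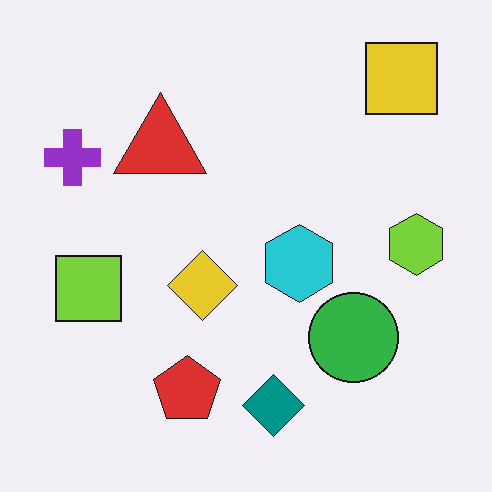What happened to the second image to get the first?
This is the original image mildly pixelated.

Shapes are reduced to large square blocks; fine edges and outlines are lost — a downscale-then-upscale (mosaic) effect.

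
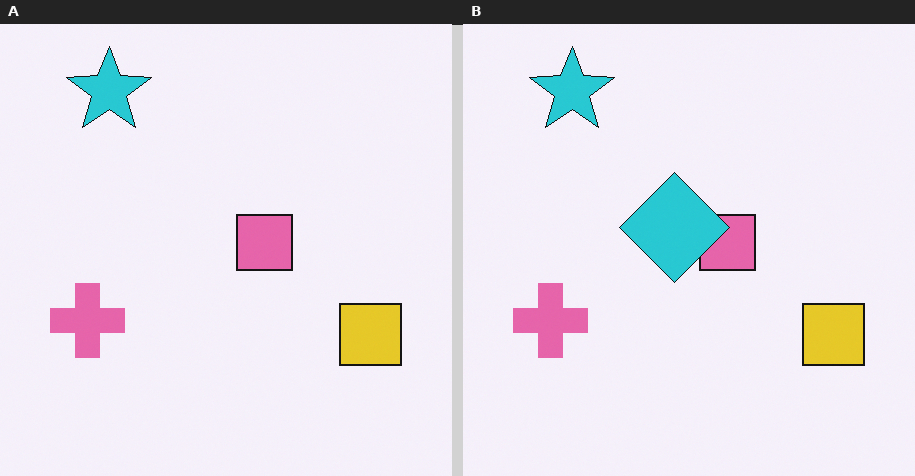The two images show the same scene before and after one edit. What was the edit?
The right (B) image is the left (A) overlaid with an additional cyan diamond.

A cyan diamond appears in the right (B) image that is absent from the left (A).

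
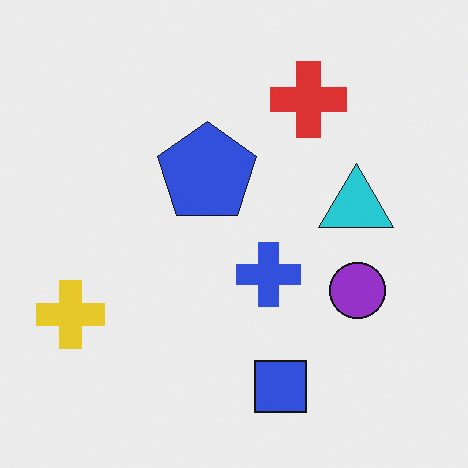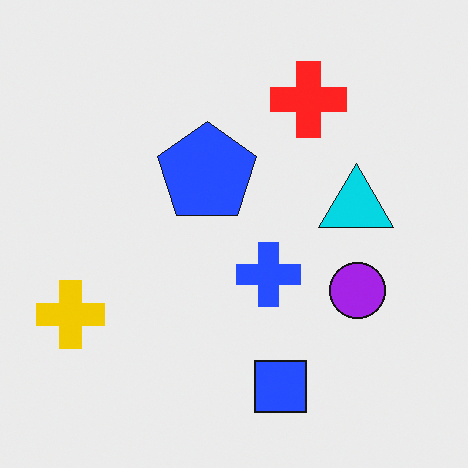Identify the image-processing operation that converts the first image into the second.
The second image is the first slightly oversaturated.

All colors are more vivid — a global saturation change.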